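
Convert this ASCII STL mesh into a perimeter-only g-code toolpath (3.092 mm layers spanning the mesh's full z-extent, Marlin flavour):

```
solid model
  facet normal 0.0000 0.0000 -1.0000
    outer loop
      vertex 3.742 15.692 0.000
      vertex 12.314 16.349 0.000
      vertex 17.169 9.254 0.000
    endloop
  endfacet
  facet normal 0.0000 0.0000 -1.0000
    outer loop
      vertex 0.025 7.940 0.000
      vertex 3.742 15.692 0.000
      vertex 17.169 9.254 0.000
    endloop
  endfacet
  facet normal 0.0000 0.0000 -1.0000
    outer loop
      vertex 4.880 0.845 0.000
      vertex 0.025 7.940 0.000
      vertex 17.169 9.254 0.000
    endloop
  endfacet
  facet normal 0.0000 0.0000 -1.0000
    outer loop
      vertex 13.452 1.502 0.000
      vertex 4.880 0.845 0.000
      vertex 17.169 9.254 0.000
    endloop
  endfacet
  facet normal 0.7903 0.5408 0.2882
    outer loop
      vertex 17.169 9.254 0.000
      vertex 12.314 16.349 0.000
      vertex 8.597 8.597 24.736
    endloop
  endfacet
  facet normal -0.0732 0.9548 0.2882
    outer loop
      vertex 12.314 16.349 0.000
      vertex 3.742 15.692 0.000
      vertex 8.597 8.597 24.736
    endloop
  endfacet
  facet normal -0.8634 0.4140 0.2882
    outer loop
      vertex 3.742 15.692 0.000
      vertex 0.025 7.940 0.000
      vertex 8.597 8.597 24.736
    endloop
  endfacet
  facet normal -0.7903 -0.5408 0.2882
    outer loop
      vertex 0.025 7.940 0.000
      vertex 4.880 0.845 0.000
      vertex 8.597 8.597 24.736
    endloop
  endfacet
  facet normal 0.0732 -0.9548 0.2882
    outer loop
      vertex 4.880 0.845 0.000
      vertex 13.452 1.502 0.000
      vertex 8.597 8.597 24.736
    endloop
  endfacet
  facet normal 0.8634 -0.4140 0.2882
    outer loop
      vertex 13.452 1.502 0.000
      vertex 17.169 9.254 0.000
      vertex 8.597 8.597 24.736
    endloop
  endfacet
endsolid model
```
; perimeter-only toolpath
G21 ; units = mm
G90 ; absolute positioning
G28 ; home
; layer 1
G0 Z3.092
G0 X16.098 Y9.172
G1 X11.849 Y15.380
G1 X4.349 Y14.805
G1 X1.097 Y8.022
G1 X5.345 Y1.814
G1 X12.845 Y2.389
G1 X16.098 Y9.172
; layer 2
G0 Z6.184
G0 X15.026 Y9.090
G1 X11.385 Y14.411
G1 X4.956 Y13.918
G1 X2.168 Y8.104
G1 X5.809 Y2.783
G1 X12.238 Y3.276
G1 X15.026 Y9.090
; layer 3
G0 Z9.276
G0 X13.954 Y9.008
G1 X10.920 Y13.442
G1 X5.563 Y13.031
G1 X3.239 Y8.186
G1 X6.274 Y3.752
G1 X11.631 Y4.163
G1 X13.954 Y9.008
; layer 4
G0 Z12.368
G0 X12.883 Y8.925
G1 X10.456 Y12.473
G1 X6.169 Y12.145
G1 X4.311 Y8.268
G1 X6.739 Y4.721
G1 X11.024 Y5.050
G1 X12.883 Y8.925
; layer 5
G0 Z15.460
G0 X11.812 Y8.843
G1 X9.991 Y11.504
G1 X6.776 Y11.258
G1 X5.383 Y8.351
G1 X7.203 Y5.690
G1 X10.418 Y5.936
G1 X11.812 Y8.843
; layer 6
G0 Z18.552
G0 X10.740 Y8.761
G1 X9.526 Y10.535
G1 X7.383 Y10.371
G1 X6.454 Y8.433
G1 X7.668 Y6.659
G1 X9.811 Y6.823
G1 X10.740 Y8.761
; layer 7
G0 Z21.644
G0 X9.668 Y8.679
G1 X9.062 Y9.566
G1 X7.990 Y9.484
G1 X7.525 Y8.515
G1 X8.132 Y7.628
G1 X9.204 Y7.710
G1 X9.668 Y8.679
M2 ; end

The solid is a regular 6-sided pyramid, base circumscribed radius ≈ 8.6 mm, apex at z ≈ 24.7 mm. Slicing at Δz = 3.092 mm — 8 equal slices spanning the solid's height, so layer i sits at z = i·h/8 — gives 7 non-empty perimeters. Each is a 6-segment closed polygon; G0 lifts to the layer z and rapids to the start vertex, then G1 traces the edges. The cross-section shrinks linearly with z (the slice at the apex is degenerate and omitted).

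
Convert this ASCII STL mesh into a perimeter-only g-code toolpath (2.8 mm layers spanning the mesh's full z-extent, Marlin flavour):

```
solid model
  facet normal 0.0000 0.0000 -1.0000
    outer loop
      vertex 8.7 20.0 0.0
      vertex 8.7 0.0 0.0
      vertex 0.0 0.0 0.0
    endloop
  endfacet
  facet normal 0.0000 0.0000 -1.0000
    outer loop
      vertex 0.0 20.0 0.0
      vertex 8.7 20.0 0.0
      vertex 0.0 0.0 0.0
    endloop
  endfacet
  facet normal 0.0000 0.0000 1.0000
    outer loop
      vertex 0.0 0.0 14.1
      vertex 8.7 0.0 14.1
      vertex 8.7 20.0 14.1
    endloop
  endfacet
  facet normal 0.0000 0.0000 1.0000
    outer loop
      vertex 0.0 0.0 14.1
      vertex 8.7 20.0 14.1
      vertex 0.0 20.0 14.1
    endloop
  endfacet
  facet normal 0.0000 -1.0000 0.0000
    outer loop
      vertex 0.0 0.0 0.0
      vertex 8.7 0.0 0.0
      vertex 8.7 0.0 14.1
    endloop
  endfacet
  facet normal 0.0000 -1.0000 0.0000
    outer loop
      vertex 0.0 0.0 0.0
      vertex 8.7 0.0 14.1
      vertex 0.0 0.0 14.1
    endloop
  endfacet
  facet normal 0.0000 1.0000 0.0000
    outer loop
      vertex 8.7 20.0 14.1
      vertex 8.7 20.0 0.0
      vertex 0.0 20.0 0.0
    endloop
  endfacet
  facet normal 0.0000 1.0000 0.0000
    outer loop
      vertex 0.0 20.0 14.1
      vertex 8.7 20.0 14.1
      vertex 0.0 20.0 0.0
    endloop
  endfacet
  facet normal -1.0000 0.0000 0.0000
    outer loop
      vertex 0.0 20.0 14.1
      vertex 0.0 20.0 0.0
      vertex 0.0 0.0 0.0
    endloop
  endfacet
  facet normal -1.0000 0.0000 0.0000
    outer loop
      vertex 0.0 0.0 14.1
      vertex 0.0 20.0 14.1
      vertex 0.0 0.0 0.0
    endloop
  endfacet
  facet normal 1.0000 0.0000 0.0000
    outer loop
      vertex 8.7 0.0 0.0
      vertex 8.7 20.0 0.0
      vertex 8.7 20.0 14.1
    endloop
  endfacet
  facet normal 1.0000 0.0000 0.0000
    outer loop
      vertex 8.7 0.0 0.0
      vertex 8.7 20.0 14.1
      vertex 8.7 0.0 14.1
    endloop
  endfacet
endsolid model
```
; perimeter-only toolpath
G21 ; units = mm
G90 ; absolute positioning
G28 ; home
; layer 1
G0 Z2.8
G0 X0.0 Y0.0
G1 X8.7 Y0.0
G1 X8.7 Y20.0
G1 X0.0 Y20.0
G1 X0.0 Y0.0
; layer 2
G0 Z5.6
G0 X0.0 Y0.0
G1 X8.7 Y0.0
G1 X8.7 Y20.0
G1 X0.0 Y20.0
G1 X0.0 Y0.0
; layer 3
G0 Z8.5
G0 X0.0 Y0.0
G1 X8.7 Y0.0
G1 X8.7 Y20.0
G1 X0.0 Y20.0
G1 X0.0 Y0.0
; layer 4
G0 Z11.3
G0 X0.0 Y0.0
G1 X8.7 Y0.0
G1 X8.7 Y20.0
G1 X0.0 Y20.0
G1 X0.0 Y0.0
; layer 5
G0 Z14.1
G0 X0.0 Y0.0
G1 X8.7 Y0.0
G1 X8.7 Y20.0
G1 X0.0 Y20.0
G1 X0.0 Y0.0
M2 ; end

The solid is a rectangular box, roughly 8.7 × 20 mm footprint and 14.1 mm tall. Slicing at Δz = 2.8 mm — 5 equal slices spanning the solid's height, so layer i sits at z = i·h/5 — gives 5 non-empty perimeters. Each is a 4-segment closed polygon; G0 lifts to the layer z and rapids to the start vertex, then G1 traces the edges.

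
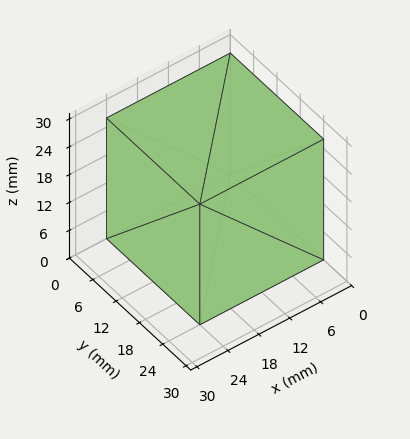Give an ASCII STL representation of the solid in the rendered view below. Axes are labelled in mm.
Reading the render: the shape is a rectangular box, roughly 24 × 24 mm footprint and 26 mm tall (dimensions read to the nearest mm from the axis ticks). For the STL, each face is triangulated and given an outward normal.

solid part
  facet normal 0.0000 0.0000 -1.0000
    outer loop
      vertex 24.0 24.0 0.0
      vertex 24.0 0.0 0.0
      vertex 0.0 0.0 0.0
    endloop
  endfacet
  facet normal 0.0000 0.0000 -1.0000
    outer loop
      vertex 0.0 24.0 0.0
      vertex 24.0 24.0 0.0
      vertex 0.0 0.0 0.0
    endloop
  endfacet
  facet normal 0.0000 0.0000 1.0000
    outer loop
      vertex 0.0 0.0 26.0
      vertex 24.0 0.0 26.0
      vertex 24.0 24.0 26.0
    endloop
  endfacet
  facet normal 0.0000 0.0000 1.0000
    outer loop
      vertex 0.0 0.0 26.0
      vertex 24.0 24.0 26.0
      vertex 0.0 24.0 26.0
    endloop
  endfacet
  facet normal 0.0000 -1.0000 0.0000
    outer loop
      vertex 0.0 0.0 0.0
      vertex 24.0 0.0 0.0
      vertex 24.0 0.0 26.0
    endloop
  endfacet
  facet normal 0.0000 -1.0000 0.0000
    outer loop
      vertex 0.0 0.0 0.0
      vertex 24.0 0.0 26.0
      vertex 0.0 0.0 26.0
    endloop
  endfacet
  facet normal 0.0000 1.0000 0.0000
    outer loop
      vertex 24.0 24.0 26.0
      vertex 24.0 24.0 0.0
      vertex 0.0 24.0 0.0
    endloop
  endfacet
  facet normal 0.0000 1.0000 0.0000
    outer loop
      vertex 0.0 24.0 26.0
      vertex 24.0 24.0 26.0
      vertex 0.0 24.0 0.0
    endloop
  endfacet
  facet normal -1.0000 0.0000 0.0000
    outer loop
      vertex 0.0 24.0 26.0
      vertex 0.0 24.0 0.0
      vertex 0.0 0.0 0.0
    endloop
  endfacet
  facet normal -1.0000 0.0000 0.0000
    outer loop
      vertex 0.0 0.0 26.0
      vertex 0.0 24.0 26.0
      vertex 0.0 0.0 0.0
    endloop
  endfacet
  facet normal 1.0000 0.0000 0.0000
    outer loop
      vertex 24.0 0.0 0.0
      vertex 24.0 24.0 0.0
      vertex 24.0 24.0 26.0
    endloop
  endfacet
  facet normal 1.0000 0.0000 0.0000
    outer loop
      vertex 24.0 0.0 0.0
      vertex 24.0 24.0 26.0
      vertex 24.0 0.0 26.0
    endloop
  endfacet
endsolid part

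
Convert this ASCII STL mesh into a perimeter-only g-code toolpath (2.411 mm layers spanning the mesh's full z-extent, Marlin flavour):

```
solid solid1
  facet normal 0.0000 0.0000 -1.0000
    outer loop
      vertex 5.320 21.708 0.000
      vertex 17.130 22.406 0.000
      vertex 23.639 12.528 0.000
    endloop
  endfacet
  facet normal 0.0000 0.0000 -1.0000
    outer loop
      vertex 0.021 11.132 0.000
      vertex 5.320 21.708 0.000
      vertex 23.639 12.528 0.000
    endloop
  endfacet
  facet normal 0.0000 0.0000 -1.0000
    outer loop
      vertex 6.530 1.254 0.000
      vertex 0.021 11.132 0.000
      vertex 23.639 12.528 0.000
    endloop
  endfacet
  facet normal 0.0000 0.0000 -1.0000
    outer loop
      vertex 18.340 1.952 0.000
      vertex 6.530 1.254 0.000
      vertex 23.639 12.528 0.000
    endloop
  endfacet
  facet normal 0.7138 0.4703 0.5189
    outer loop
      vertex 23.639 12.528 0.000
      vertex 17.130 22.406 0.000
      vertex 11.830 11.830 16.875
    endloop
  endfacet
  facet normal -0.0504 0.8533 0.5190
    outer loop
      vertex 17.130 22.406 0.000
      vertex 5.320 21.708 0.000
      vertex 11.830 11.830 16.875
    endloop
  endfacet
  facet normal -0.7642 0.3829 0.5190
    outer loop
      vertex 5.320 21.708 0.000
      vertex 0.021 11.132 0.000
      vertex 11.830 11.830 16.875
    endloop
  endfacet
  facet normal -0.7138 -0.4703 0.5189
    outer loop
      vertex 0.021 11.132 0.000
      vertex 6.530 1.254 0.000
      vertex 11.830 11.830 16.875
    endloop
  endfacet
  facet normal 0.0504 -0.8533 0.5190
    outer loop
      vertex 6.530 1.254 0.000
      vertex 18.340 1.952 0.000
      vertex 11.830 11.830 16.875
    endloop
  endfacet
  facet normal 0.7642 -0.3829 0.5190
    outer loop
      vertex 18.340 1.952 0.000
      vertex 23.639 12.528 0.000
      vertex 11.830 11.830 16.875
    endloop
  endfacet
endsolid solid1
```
; perimeter-only toolpath
G21 ; units = mm
G90 ; absolute positioning
G28 ; home
; layer 1
G0 Z2.411
G0 X21.952 Y12.428
G1 X16.373 Y20.895
G1 X6.250 Y20.297
G1 X1.708 Y11.232
G1 X7.287 Y2.765
G1 X17.410 Y3.363
G1 X21.952 Y12.428
; layer 2
G0 Z4.821
G0 X20.265 Y12.329
G1 X15.616 Y19.384
G1 X7.180 Y18.886
G1 X3.395 Y11.331
G1 X8.044 Y4.276
G1 X16.480 Y4.774
G1 X20.265 Y12.329
; layer 3
G0 Z7.232
G0 X18.578 Y12.229
G1 X14.859 Y17.873
G1 X8.110 Y17.475
G1 X5.082 Y11.431
G1 X8.801 Y5.787
G1 X15.550 Y6.185
G1 X18.578 Y12.229
; layer 4
G0 Z9.643
G0 X16.891 Y12.129
G1 X14.101 Y16.363
G1 X9.040 Y16.063
G1 X6.769 Y11.531
G1 X9.559 Y7.297
G1 X14.620 Y7.597
G1 X16.891 Y12.129
; layer 5
G0 Z12.054
G0 X15.204 Y12.029
G1 X13.344 Y14.852
G1 X9.970 Y14.652
G1 X8.456 Y11.631
G1 X10.316 Y8.808
G1 X13.690 Y9.008
G1 X15.204 Y12.029
; layer 6
G0 Z14.464
G0 X13.517 Y11.930
G1 X12.587 Y13.341
G1 X10.900 Y13.241
G1 X10.143 Y11.730
G1 X11.073 Y10.319
G1 X12.760 Y10.419
G1 X13.517 Y11.930
M2 ; end

The solid is a regular 6-sided pyramid, base circumscribed radius ≈ 11.8 mm, apex at z ≈ 16.9 mm. Slicing at Δz = 2.411 mm — 7 equal slices spanning the solid's height, so layer i sits at z = i·h/7 — gives 6 non-empty perimeters. Each is a 6-segment closed polygon; G0 lifts to the layer z and rapids to the start vertex, then G1 traces the edges. The cross-section shrinks linearly with z (the slice at the apex is degenerate and omitted).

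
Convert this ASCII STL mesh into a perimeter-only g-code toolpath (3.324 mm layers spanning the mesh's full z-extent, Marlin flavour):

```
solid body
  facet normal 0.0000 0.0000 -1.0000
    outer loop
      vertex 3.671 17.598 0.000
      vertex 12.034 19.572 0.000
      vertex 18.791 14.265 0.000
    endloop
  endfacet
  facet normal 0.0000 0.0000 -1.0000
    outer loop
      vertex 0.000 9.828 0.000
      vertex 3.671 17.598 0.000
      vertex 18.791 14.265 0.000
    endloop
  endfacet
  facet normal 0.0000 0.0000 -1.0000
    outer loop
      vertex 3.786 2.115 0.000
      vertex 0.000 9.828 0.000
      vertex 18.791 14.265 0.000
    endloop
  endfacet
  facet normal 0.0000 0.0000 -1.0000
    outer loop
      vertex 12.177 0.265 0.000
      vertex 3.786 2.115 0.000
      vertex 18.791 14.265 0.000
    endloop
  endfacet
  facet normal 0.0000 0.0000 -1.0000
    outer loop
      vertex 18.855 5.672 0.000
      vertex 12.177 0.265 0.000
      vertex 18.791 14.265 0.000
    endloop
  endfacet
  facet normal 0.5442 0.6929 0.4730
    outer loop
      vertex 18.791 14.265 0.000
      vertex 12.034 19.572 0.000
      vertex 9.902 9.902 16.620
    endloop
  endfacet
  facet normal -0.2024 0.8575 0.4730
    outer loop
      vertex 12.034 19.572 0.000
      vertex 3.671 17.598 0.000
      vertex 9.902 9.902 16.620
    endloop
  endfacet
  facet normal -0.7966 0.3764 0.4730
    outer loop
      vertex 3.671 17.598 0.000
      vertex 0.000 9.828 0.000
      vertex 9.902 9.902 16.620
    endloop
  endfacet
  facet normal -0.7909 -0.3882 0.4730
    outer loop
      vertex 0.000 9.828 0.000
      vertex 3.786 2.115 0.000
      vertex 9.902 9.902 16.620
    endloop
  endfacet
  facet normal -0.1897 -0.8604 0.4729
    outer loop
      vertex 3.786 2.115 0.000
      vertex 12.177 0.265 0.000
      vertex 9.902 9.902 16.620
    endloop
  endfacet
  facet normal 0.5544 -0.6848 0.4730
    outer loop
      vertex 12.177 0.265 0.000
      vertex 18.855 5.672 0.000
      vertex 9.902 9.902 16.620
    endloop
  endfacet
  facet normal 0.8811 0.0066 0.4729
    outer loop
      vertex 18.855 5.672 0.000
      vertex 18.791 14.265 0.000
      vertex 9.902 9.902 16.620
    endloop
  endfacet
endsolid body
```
; perimeter-only toolpath
G21 ; units = mm
G90 ; absolute positioning
G28 ; home
; layer 1
G0 Z3.324
G0 X17.013 Y13.392
G1 X11.608 Y17.638
G1 X4.917 Y16.059
G1 X1.980 Y9.843
G1 X5.009 Y3.672
G1 X11.722 Y2.192
G1 X17.064 Y6.518
G1 X17.013 Y13.392
; layer 2
G0 Z6.648
G0 X15.235 Y12.520
G1 X11.181 Y15.704
G1 X6.163 Y14.520
G1 X3.961 Y9.858
G1 X6.232 Y5.230
G1 X11.267 Y4.120
G1 X15.274 Y7.364
G1 X15.235 Y12.520
; layer 3
G0 Z9.972
G0 X13.458 Y11.647
G1 X10.755 Y13.770
G1 X7.410 Y12.980
G1 X5.941 Y9.872
G1 X7.456 Y6.787
G1 X10.812 Y6.047
G1 X13.483 Y8.210
G1 X13.458 Y11.647
; layer 4
G0 Z13.296
G0 X11.680 Y10.775
G1 X10.328 Y11.836
G1 X8.656 Y11.441
G1 X7.922 Y9.887
G1 X8.679 Y8.345
G1 X10.357 Y7.975
G1 X11.693 Y9.056
G1 X11.680 Y10.775
M2 ; end

The solid is a regular 7-sided pyramid, base circumscribed radius ≈ 9.9 mm, apex at z ≈ 16.6 mm. Slicing at Δz = 3.324 mm — 5 equal slices spanning the solid's height, so layer i sits at z = i·h/5 — gives 4 non-empty perimeters. Each is a 7-segment closed polygon; G0 lifts to the layer z and rapids to the start vertex, then G1 traces the edges. The cross-section shrinks linearly with z (the slice at the apex is degenerate and omitted).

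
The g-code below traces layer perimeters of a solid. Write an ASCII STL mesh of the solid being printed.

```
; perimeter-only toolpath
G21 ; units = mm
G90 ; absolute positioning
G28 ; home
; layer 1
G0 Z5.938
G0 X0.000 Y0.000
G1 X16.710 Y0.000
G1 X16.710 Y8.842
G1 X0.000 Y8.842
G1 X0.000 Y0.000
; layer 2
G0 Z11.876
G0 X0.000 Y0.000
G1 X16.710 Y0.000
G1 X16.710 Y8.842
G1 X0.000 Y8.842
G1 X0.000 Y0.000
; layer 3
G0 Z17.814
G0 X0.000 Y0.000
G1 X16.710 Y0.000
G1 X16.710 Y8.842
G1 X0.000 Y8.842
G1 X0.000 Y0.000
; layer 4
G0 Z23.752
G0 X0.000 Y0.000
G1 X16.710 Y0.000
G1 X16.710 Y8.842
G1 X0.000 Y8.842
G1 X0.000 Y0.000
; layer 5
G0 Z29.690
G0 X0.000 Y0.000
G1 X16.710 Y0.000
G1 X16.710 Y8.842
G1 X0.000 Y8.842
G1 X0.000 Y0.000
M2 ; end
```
solid part
  facet normal 0.0000 0.0000 -1.0000
    outer loop
      vertex 16.710 8.842 0.000
      vertex 16.710 0.000 0.000
      vertex 0.000 0.000 0.000
    endloop
  endfacet
  facet normal 0.0000 0.0000 -1.0000
    outer loop
      vertex 0.000 8.842 0.000
      vertex 16.710 8.842 0.000
      vertex 0.000 0.000 0.000
    endloop
  endfacet
  facet normal 0.0000 0.0000 1.0000
    outer loop
      vertex 0.000 0.000 29.690
      vertex 16.710 0.000 29.690
      vertex 16.710 8.842 29.690
    endloop
  endfacet
  facet normal 0.0000 0.0000 1.0000
    outer loop
      vertex 0.000 0.000 29.690
      vertex 16.710 8.842 29.690
      vertex 0.000 8.842 29.690
    endloop
  endfacet
  facet normal 0.0000 -1.0000 0.0000
    outer loop
      vertex 0.000 0.000 0.000
      vertex 16.710 0.000 0.000
      vertex 16.710 0.000 29.690
    endloop
  endfacet
  facet normal 0.0000 -1.0000 0.0000
    outer loop
      vertex 0.000 0.000 0.000
      vertex 16.710 0.000 29.690
      vertex 0.000 0.000 29.690
    endloop
  endfacet
  facet normal 0.0000 1.0000 0.0000
    outer loop
      vertex 16.710 8.842 29.690
      vertex 16.710 8.842 0.000
      vertex 0.000 8.842 0.000
    endloop
  endfacet
  facet normal 0.0000 1.0000 0.0000
    outer loop
      vertex 0.000 8.842 29.690
      vertex 16.710 8.842 29.690
      vertex 0.000 8.842 0.000
    endloop
  endfacet
  facet normal -1.0000 0.0000 0.0000
    outer loop
      vertex 0.000 8.842 29.690
      vertex 0.000 8.842 0.000
      vertex 0.000 0.000 0.000
    endloop
  endfacet
  facet normal -1.0000 0.0000 0.0000
    outer loop
      vertex 0.000 0.000 29.690
      vertex 0.000 8.842 29.690
      vertex 0.000 0.000 0.000
    endloop
  endfacet
  facet normal 1.0000 0.0000 0.0000
    outer loop
      vertex 16.710 0.000 0.000
      vertex 16.710 8.842 0.000
      vertex 16.710 8.842 29.690
    endloop
  endfacet
  facet normal 1.0000 0.0000 0.0000
    outer loop
      vertex 16.710 0.000 0.000
      vertex 16.710 8.842 29.690
      vertex 16.710 0.000 29.690
    endloop
  endfacet
endsolid part

The G0 Z moves step by Δz≈5.938 mm. Every layer's G1 loop is the same polygon, so the solid is a straight extrusion of it from z=0 to z≈29.7. Closing with flat bottom and top caps and triangulating gives 12 facets — a rectangular box, roughly 16.7 × 8.84 mm footprint and 29.7 mm tall.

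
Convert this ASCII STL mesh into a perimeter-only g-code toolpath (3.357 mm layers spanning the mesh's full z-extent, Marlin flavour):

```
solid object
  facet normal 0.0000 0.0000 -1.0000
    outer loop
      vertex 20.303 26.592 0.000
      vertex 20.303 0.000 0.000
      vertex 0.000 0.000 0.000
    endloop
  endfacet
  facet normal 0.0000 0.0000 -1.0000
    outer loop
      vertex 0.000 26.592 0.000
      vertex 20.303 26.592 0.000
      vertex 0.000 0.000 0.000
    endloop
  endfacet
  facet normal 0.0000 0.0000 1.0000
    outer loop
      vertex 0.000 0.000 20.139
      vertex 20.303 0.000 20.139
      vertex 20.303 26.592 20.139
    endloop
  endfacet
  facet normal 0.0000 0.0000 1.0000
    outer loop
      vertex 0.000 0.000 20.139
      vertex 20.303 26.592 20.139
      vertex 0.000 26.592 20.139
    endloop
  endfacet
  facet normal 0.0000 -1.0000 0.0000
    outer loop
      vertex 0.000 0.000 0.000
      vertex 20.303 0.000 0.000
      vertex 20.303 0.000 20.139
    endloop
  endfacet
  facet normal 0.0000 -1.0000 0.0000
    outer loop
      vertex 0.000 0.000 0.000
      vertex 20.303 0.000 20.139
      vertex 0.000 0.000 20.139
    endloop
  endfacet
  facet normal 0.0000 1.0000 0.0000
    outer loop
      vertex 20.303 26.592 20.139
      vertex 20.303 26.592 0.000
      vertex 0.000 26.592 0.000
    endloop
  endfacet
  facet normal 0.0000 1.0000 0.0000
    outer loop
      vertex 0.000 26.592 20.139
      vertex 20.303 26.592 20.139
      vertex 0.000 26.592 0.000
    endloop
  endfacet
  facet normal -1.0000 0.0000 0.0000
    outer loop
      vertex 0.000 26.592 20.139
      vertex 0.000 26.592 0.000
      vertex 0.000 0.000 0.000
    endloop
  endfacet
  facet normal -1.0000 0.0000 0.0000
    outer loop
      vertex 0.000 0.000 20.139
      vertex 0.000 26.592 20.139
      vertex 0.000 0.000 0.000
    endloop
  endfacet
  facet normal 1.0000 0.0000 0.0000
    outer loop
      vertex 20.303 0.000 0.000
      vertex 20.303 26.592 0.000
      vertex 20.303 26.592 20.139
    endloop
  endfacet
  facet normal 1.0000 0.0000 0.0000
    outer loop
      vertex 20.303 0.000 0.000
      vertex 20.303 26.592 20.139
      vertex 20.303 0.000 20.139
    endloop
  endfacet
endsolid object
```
; perimeter-only toolpath
G21 ; units = mm
G90 ; absolute positioning
G28 ; home
; layer 1
G0 Z3.357
G0 X0.000 Y0.000
G1 X20.303 Y0.000
G1 X20.303 Y26.592
G1 X0.000 Y26.592
G1 X0.000 Y0.000
; layer 2
G0 Z6.713
G0 X0.000 Y0.000
G1 X20.303 Y0.000
G1 X20.303 Y26.592
G1 X0.000 Y26.592
G1 X0.000 Y0.000
; layer 3
G0 Z10.069
G0 X0.000 Y0.000
G1 X20.303 Y0.000
G1 X20.303 Y26.592
G1 X0.000 Y26.592
G1 X0.000 Y0.000
; layer 4
G0 Z13.426
G0 X0.000 Y0.000
G1 X20.303 Y0.000
G1 X20.303 Y26.592
G1 X0.000 Y26.592
G1 X0.000 Y0.000
; layer 5
G0 Z16.782
G0 X0.000 Y0.000
G1 X20.303 Y0.000
G1 X20.303 Y26.592
G1 X0.000 Y26.592
G1 X0.000 Y0.000
; layer 6
G0 Z20.139
G0 X0.000 Y0.000
G1 X20.303 Y0.000
G1 X20.303 Y26.592
G1 X0.000 Y26.592
G1 X0.000 Y0.000
M2 ; end

The solid is a rectangular box, roughly 20.3 × 26.6 mm footprint and 20.1 mm tall. Slicing at Δz = 3.357 mm — 6 equal slices spanning the solid's height, so layer i sits at z = i·h/6 — gives 6 non-empty perimeters. Each is a 4-segment closed polygon; G0 lifts to the layer z and rapids to the start vertex, then G1 traces the edges.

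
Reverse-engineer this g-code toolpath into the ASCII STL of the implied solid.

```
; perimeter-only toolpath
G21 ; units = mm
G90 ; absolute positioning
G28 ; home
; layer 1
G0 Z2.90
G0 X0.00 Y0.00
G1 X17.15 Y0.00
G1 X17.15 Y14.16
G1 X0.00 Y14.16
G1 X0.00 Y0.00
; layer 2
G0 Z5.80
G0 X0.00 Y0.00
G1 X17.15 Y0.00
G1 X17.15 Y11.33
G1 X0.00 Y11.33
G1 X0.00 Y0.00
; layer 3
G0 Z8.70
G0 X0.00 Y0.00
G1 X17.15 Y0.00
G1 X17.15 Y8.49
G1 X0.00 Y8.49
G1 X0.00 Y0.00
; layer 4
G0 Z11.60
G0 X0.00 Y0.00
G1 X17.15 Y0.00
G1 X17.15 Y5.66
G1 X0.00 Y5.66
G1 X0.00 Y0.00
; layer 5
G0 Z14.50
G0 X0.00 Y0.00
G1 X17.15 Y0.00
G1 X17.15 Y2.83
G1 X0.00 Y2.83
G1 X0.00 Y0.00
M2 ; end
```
solid part
  facet normal 0.0000 0.0000 -1.0000
    outer loop
      vertex 17.15 16.99 0.00
      vertex 17.15 0.00 0.00
      vertex 0.00 0.00 0.00
    endloop
  endfacet
  facet normal 0.0000 0.0000 -1.0000
    outer loop
      vertex 0.00 16.99 0.00
      vertex 17.15 16.99 0.00
      vertex 0.00 0.00 0.00
    endloop
  endfacet
  facet normal 0.0000 -1.0000 0.0000
    outer loop
      vertex 0.00 0.00 0.00
      vertex 17.15 0.00 0.00
      vertex 17.15 0.00 17.40
    endloop
  endfacet
  facet normal 0.0000 -1.0000 0.0000
    outer loop
      vertex 0.00 0.00 0.00
      vertex 17.15 0.00 17.40
      vertex 0.00 0.00 17.40
    endloop
  endfacet
  facet normal 0.0000 0.7155 0.6986
    outer loop
      vertex 0.00 0.00 17.40
      vertex 17.15 0.00 17.40
      vertex 17.15 16.99 0.00
    endloop
  endfacet
  facet normal 0.0000 0.7155 0.6986
    outer loop
      vertex 0.00 0.00 17.40
      vertex 17.15 16.99 0.00
      vertex 0.00 16.99 0.00
    endloop
  endfacet
  facet normal -1.0000 0.0000 0.0000
    outer loop
      vertex 0.00 0.00 17.40
      vertex 0.00 16.99 0.00
      vertex 0.00 0.00 0.00
    endloop
  endfacet
  facet normal 1.0000 0.0000 0.0000
    outer loop
      vertex 17.15 0.00 0.00
      vertex 17.15 16.99 0.00
      vertex 17.15 0.00 17.40
    endloop
  endfacet
endsolid part

The G0 Z moves step by Δz≈2.90 mm. The G1 loops shrink linearly with z, so the solid tapers from its base footprint up to z≈17.4. Closing with a flat bottom cap and the tapered top and triangulating gives 8 facets — a wedge (ramp): 17.1 × 17 mm base, rising to 17.4 mm along the y=0 edge and sloping linearly to z=0 at y=17.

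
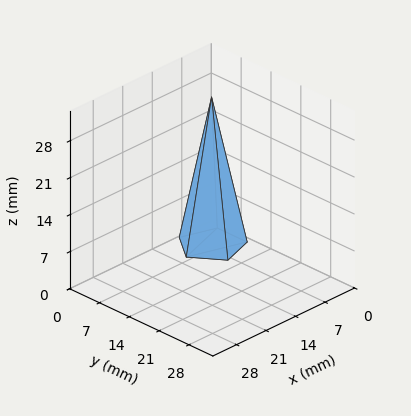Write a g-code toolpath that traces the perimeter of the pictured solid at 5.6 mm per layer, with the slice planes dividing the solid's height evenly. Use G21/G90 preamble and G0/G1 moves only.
Reading the render: the shape is a regular 5-sided pyramid, base circumscribed radius ≈ 6 mm, apex at z ≈ 28 mm (dimensions read to the nearest mm from the axis ticks). For the g-code, the solid's height is divided into equal slices at the stated Δz and each level perimeter traced with G1 moves after a G0 lift.

; perimeter-only toolpath
G21 ; units = mm
G90 ; absolute positioning
G28 ; home
; layer 1
G0 Z5.6
G0 X10.8 Y6.0
G1 X7.5 Y10.6
G1 X2.1 Y8.8
G1 X2.1 Y3.2
G1 X7.5 Y1.4
G1 X10.8 Y6.0
; layer 2
G0 Z11.2
G0 X9.6 Y6.0
G1 X7.1 Y9.4
G1 X3.1 Y8.1
G1 X3.1 Y3.9
G1 X7.1 Y2.6
G1 X9.6 Y6.0
; layer 3
G0 Z16.8
G0 X8.4 Y6.0
G1 X6.8 Y8.3
G1 X4.0 Y7.4
G1 X4.0 Y4.6
G1 X6.8 Y3.7
G1 X8.4 Y6.0
; layer 4
G0 Z22.4
G0 X7.2 Y6.0
G1 X6.4 Y7.1
G1 X5.0 Y6.7
G1 X5.0 Y5.3
G1 X6.4 Y4.9
G1 X7.2 Y6.0
M2 ; end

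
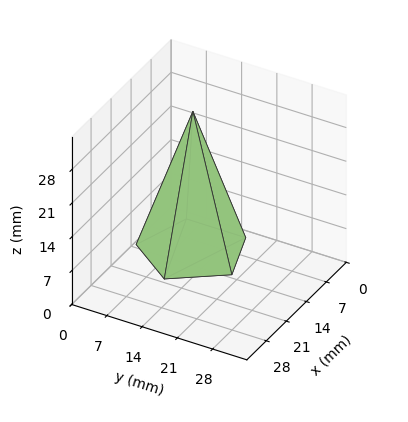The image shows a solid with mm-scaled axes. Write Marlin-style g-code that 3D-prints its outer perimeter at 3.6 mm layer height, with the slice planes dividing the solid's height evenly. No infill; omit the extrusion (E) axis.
Reading the render: the shape is a regular 5-sided pyramid, base circumscribed radius ≈ 10 mm, apex at z ≈ 29 mm (dimensions read to the nearest mm from the axis ticks). For the g-code, the solid's height is divided into equal slices at the stated Δz and each level perimeter traced with G1 moves after a G0 lift.

; perimeter-only toolpath
G21 ; units = mm
G90 ; absolute positioning
G28 ; home
; layer 1
G0 Z3.6
G0 X18.8 Y10.0
G1 X12.7 Y18.3
G1 X2.9 Y15.2
G1 X2.9 Y4.8
G1 X12.7 Y1.7
G1 X18.8 Y10.0
; layer 2
G0 Z7.2
G0 X17.5 Y10.0
G1 X12.3 Y17.1
G1 X3.9 Y14.4
G1 X3.9 Y5.6
G1 X12.3 Y2.9
G1 X17.5 Y10.0
; layer 3
G0 Z10.9
G0 X16.2 Y10.0
G1 X11.9 Y15.9
G1 X4.9 Y13.7
G1 X4.9 Y6.3
G1 X11.9 Y4.1
G1 X16.2 Y10.0
; layer 4
G0 Z14.5
G0 X15.0 Y10.0
G1 X11.6 Y14.8
G1 X6.0 Y12.9
G1 X6.0 Y7.0
G1 X11.6 Y5.2
G1 X15.0 Y10.0
; layer 5
G0 Z18.1
G0 X13.8 Y10.0
G1 X11.2 Y13.6
G1 X7.0 Y12.2
G1 X7.0 Y7.8
G1 X11.2 Y6.4
G1 X13.8 Y10.0
; layer 6
G0 Z21.8
G0 X12.5 Y10.0
G1 X10.8 Y12.4
G1 X8.0 Y11.5
G1 X8.0 Y8.5
G1 X10.8 Y7.6
G1 X12.5 Y10.0
; layer 7
G0 Z25.4
G0 X11.2 Y10.0
G1 X10.4 Y11.2
G1 X9.0 Y10.7
G1 X9.0 Y9.3
G1 X10.4 Y8.8
G1 X11.2 Y10.0
M2 ; end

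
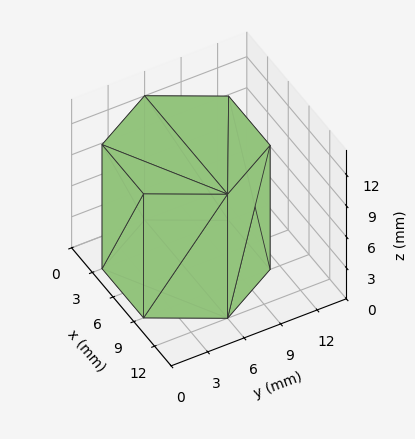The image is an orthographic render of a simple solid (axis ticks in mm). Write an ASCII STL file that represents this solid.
Reading the render: the shape is a regular 6-sided prism (a cylinder approximated with 6 flat sides), circumscribed radius ≈ 6 mm, height ≈ 12 mm (dimensions read to the nearest mm from the axis ticks). For the STL, each face is triangulated and given an outward normal.

solid part
  facet normal 0.0000 0.0000 -1.0000
    outer loop
      vertex 3.0 11.2 0.0
      vertex 9.0 11.2 0.0
      vertex 12.0 6.0 0.0
    endloop
  endfacet
  facet normal 0.0000 0.0000 -1.0000
    outer loop
      vertex 0.0 6.0 0.0
      vertex 3.0 11.2 0.0
      vertex 12.0 6.0 0.0
    endloop
  endfacet
  facet normal 0.0000 0.0000 -1.0000
    outer loop
      vertex 3.0 0.8 0.0
      vertex 0.0 6.0 0.0
      vertex 12.0 6.0 0.0
    endloop
  endfacet
  facet normal 0.0000 0.0000 -1.0000
    outer loop
      vertex 9.0 0.8 0.0
      vertex 3.0 0.8 0.0
      vertex 12.0 6.0 0.0
    endloop
  endfacet
  facet normal 0.0000 0.0000 1.0000
    outer loop
      vertex 12.0 6.0 12.0
      vertex 9.0 11.2 12.0
      vertex 3.0 11.2 12.0
    endloop
  endfacet
  facet normal 0.0000 0.0000 1.0000
    outer loop
      vertex 12.0 6.0 12.0
      vertex 3.0 11.2 12.0
      vertex 0.0 6.0 12.0
    endloop
  endfacet
  facet normal 0.0000 0.0000 1.0000
    outer loop
      vertex 12.0 6.0 12.0
      vertex 0.0 6.0 12.0
      vertex 3.0 0.8 12.0
    endloop
  endfacet
  facet normal 0.0000 0.0000 1.0000
    outer loop
      vertex 12.0 6.0 12.0
      vertex 3.0 0.8 12.0
      vertex 9.0 0.8 12.0
    endloop
  endfacet
  facet normal 0.8662 0.4997 0.0000
    outer loop
      vertex 12.0 6.0 0.0
      vertex 9.0 11.2 0.0
      vertex 9.0 11.2 12.0
    endloop
  endfacet
  facet normal 0.8662 0.4997 0.0000
    outer loop
      vertex 12.0 6.0 0.0
      vertex 9.0 11.2 12.0
      vertex 12.0 6.0 12.0
    endloop
  endfacet
  facet normal 0.0000 1.0000 0.0000
    outer loop
      vertex 9.0 11.2 0.0
      vertex 3.0 11.2 0.0
      vertex 3.0 11.2 12.0
    endloop
  endfacet
  facet normal 0.0000 1.0000 0.0000
    outer loop
      vertex 9.0 11.2 0.0
      vertex 3.0 11.2 12.0
      vertex 9.0 11.2 12.0
    endloop
  endfacet
  facet normal -0.8662 0.4997 0.0000
    outer loop
      vertex 3.0 11.2 0.0
      vertex 0.0 6.0 0.0
      vertex 0.0 6.0 12.0
    endloop
  endfacet
  facet normal -0.8662 0.4997 0.0000
    outer loop
      vertex 3.0 11.2 0.0
      vertex 0.0 6.0 12.0
      vertex 3.0 11.2 12.0
    endloop
  endfacet
  facet normal -0.8662 -0.4997 0.0000
    outer loop
      vertex 0.0 6.0 0.0
      vertex 3.0 0.8 0.0
      vertex 3.0 0.8 12.0
    endloop
  endfacet
  facet normal -0.8662 -0.4997 0.0000
    outer loop
      vertex 0.0 6.0 0.0
      vertex 3.0 0.8 12.0
      vertex 0.0 6.0 12.0
    endloop
  endfacet
  facet normal 0.0000 -1.0000 0.0000
    outer loop
      vertex 3.0 0.8 0.0
      vertex 9.0 0.8 0.0
      vertex 9.0 0.8 12.0
    endloop
  endfacet
  facet normal 0.0000 -1.0000 0.0000
    outer loop
      vertex 3.0 0.8 0.0
      vertex 9.0 0.8 12.0
      vertex 3.0 0.8 12.0
    endloop
  endfacet
  facet normal 0.8662 -0.4997 0.0000
    outer loop
      vertex 9.0 0.8 0.0
      vertex 12.0 6.0 0.0
      vertex 12.0 6.0 12.0
    endloop
  endfacet
  facet normal 0.8662 -0.4997 0.0000
    outer loop
      vertex 9.0 0.8 0.0
      vertex 12.0 6.0 12.0
      vertex 9.0 0.8 12.0
    endloop
  endfacet
endsolid part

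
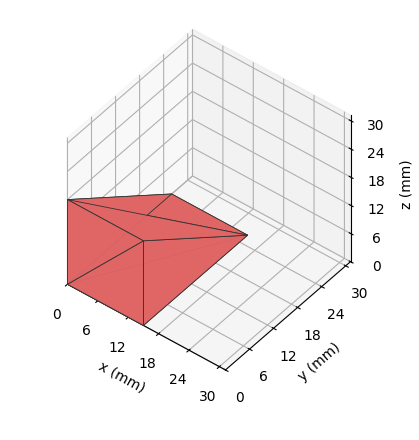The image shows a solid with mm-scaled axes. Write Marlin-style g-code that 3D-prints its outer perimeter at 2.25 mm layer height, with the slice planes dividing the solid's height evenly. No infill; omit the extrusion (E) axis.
Reading the render: the shape is a wedge (ramp): 15 × 26 mm base, rising to 18 mm along the y=0 edge and sloping linearly to z=0 at y=26 (dimensions read to the nearest mm from the axis ticks). For the g-code, the solid's height is divided into equal slices at the stated Δz and each level perimeter traced with G1 moves after a G0 lift.

; perimeter-only toolpath
G21 ; units = mm
G90 ; absolute positioning
G28 ; home
; layer 1
G0 Z2.25
G0 X0.00 Y0.00
G1 X15.00 Y0.00
G1 X15.00 Y22.75
G1 X0.00 Y22.75
G1 X0.00 Y0.00
; layer 2
G0 Z4.50
G0 X0.00 Y0.00
G1 X15.00 Y0.00
G1 X15.00 Y19.50
G1 X0.00 Y19.50
G1 X0.00 Y0.00
; layer 3
G0 Z6.75
G0 X0.00 Y0.00
G1 X15.00 Y0.00
G1 X15.00 Y16.25
G1 X0.00 Y16.25
G1 X0.00 Y0.00
; layer 4
G0 Z9.00
G0 X0.00 Y0.00
G1 X15.00 Y0.00
G1 X15.00 Y13.00
G1 X0.00 Y13.00
G1 X0.00 Y0.00
; layer 5
G0 Z11.25
G0 X0.00 Y0.00
G1 X15.00 Y0.00
G1 X15.00 Y9.75
G1 X0.00 Y9.75
G1 X0.00 Y0.00
; layer 6
G0 Z13.50
G0 X0.00 Y0.00
G1 X15.00 Y0.00
G1 X15.00 Y6.50
G1 X0.00 Y6.50
G1 X0.00 Y0.00
; layer 7
G0 Z15.75
G0 X0.00 Y0.00
G1 X15.00 Y0.00
G1 X15.00 Y3.25
G1 X0.00 Y3.25
G1 X0.00 Y0.00
M2 ; end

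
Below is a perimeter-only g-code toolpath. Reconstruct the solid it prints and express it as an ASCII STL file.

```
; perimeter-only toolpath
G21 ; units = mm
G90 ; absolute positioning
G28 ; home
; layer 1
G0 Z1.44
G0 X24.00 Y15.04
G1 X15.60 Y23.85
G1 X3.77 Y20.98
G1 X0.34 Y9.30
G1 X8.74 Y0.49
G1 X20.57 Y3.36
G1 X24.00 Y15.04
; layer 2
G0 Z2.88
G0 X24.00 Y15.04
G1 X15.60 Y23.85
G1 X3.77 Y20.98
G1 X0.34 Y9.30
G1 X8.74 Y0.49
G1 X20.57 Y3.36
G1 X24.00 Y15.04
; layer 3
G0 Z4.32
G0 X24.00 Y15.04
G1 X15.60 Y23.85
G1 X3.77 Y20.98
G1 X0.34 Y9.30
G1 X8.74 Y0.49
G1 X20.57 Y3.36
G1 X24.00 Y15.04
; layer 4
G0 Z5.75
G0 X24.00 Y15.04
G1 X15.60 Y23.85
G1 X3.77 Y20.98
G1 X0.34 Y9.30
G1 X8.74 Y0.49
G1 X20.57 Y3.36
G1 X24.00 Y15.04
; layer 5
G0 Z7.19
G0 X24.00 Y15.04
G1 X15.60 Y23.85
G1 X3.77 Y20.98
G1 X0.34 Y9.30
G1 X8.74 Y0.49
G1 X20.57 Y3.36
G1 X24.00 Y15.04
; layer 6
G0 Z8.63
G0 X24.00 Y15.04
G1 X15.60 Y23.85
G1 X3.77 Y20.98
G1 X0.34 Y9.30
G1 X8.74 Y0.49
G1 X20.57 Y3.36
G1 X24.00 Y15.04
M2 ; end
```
solid part
  facet normal 0.0000 0.0000 -1.0000
    outer loop
      vertex 3.77 20.98 0.00
      vertex 15.60 23.85 0.00
      vertex 24.00 15.04 0.00
    endloop
  endfacet
  facet normal 0.0000 0.0000 -1.0000
    outer loop
      vertex 0.34 9.30 0.00
      vertex 3.77 20.98 0.00
      vertex 24.00 15.04 0.00
    endloop
  endfacet
  facet normal 0.0000 0.0000 -1.0000
    outer loop
      vertex 8.74 0.49 0.00
      vertex 0.34 9.30 0.00
      vertex 24.00 15.04 0.00
    endloop
  endfacet
  facet normal 0.0000 0.0000 -1.0000
    outer loop
      vertex 20.57 3.36 0.00
      vertex 8.74 0.49 0.00
      vertex 24.00 15.04 0.00
    endloop
  endfacet
  facet normal 0.0000 0.0000 1.0000
    outer loop
      vertex 24.00 15.04 8.63
      vertex 15.60 23.85 8.63
      vertex 3.77 20.98 8.63
    endloop
  endfacet
  facet normal 0.0000 0.0000 1.0000
    outer loop
      vertex 24.00 15.04 8.63
      vertex 3.77 20.98 8.63
      vertex 0.34 9.30 8.63
    endloop
  endfacet
  facet normal 0.0000 0.0000 1.0000
    outer loop
      vertex 24.00 15.04 8.63
      vertex 0.34 9.30 8.63
      vertex 8.74 0.49 8.63
    endloop
  endfacet
  facet normal 0.0000 0.0000 1.0000
    outer loop
      vertex 24.00 15.04 8.63
      vertex 8.74 0.49 8.63
      vertex 20.57 3.36 8.63
    endloop
  endfacet
  facet normal 0.7237 0.6901 0.0000
    outer loop
      vertex 24.00 15.04 0.00
      vertex 15.60 23.85 0.00
      vertex 15.60 23.85 8.63
    endloop
  endfacet
  facet normal 0.7237 0.6901 0.0000
    outer loop
      vertex 24.00 15.04 0.00
      vertex 15.60 23.85 8.63
      vertex 24.00 15.04 8.63
    endloop
  endfacet
  facet normal -0.2358 0.9718 0.0000
    outer loop
      vertex 15.60 23.85 0.00
      vertex 3.77 20.98 0.00
      vertex 3.77 20.98 8.63
    endloop
  endfacet
  facet normal -0.2358 0.9718 0.0000
    outer loop
      vertex 15.60 23.85 0.00
      vertex 3.77 20.98 8.63
      vertex 15.60 23.85 8.63
    endloop
  endfacet
  facet normal -0.9595 0.2818 0.0000
    outer loop
      vertex 3.77 20.98 0.00
      vertex 0.34 9.30 0.00
      vertex 0.34 9.30 8.63
    endloop
  endfacet
  facet normal -0.9595 0.2818 0.0000
    outer loop
      vertex 3.77 20.98 0.00
      vertex 0.34 9.30 8.63
      vertex 3.77 20.98 8.63
    endloop
  endfacet
  facet normal -0.7237 -0.6901 0.0000
    outer loop
      vertex 0.34 9.30 0.00
      vertex 8.74 0.49 0.00
      vertex 8.74 0.49 8.63
    endloop
  endfacet
  facet normal -0.7237 -0.6901 0.0000
    outer loop
      vertex 0.34 9.30 0.00
      vertex 8.74 0.49 8.63
      vertex 0.34 9.30 8.63
    endloop
  endfacet
  facet normal 0.2358 -0.9718 0.0000
    outer loop
      vertex 8.74 0.49 0.00
      vertex 20.57 3.36 0.00
      vertex 20.57 3.36 8.63
    endloop
  endfacet
  facet normal 0.2358 -0.9718 0.0000
    outer loop
      vertex 8.74 0.49 0.00
      vertex 20.57 3.36 8.63
      vertex 8.74 0.49 8.63
    endloop
  endfacet
  facet normal 0.9595 -0.2818 0.0000
    outer loop
      vertex 20.57 3.36 0.00
      vertex 24.00 15.04 0.00
      vertex 24.00 15.04 8.63
    endloop
  endfacet
  facet normal 0.9595 -0.2818 0.0000
    outer loop
      vertex 20.57 3.36 0.00
      vertex 24.00 15.04 8.63
      vertex 20.57 3.36 8.63
    endloop
  endfacet
endsolid part

The G0 Z moves step by Δz≈1.44 mm. Every layer's G1 loop is the same polygon, so the solid is a straight extrusion of it from z=0 to z≈8.63. Closing with flat bottom and top caps and triangulating gives 20 facets — a regular 6-sided prism (a cylinder approximated with 6 flat sides), circumscribed radius ≈ 12.2 mm, height ≈ 8.63 mm.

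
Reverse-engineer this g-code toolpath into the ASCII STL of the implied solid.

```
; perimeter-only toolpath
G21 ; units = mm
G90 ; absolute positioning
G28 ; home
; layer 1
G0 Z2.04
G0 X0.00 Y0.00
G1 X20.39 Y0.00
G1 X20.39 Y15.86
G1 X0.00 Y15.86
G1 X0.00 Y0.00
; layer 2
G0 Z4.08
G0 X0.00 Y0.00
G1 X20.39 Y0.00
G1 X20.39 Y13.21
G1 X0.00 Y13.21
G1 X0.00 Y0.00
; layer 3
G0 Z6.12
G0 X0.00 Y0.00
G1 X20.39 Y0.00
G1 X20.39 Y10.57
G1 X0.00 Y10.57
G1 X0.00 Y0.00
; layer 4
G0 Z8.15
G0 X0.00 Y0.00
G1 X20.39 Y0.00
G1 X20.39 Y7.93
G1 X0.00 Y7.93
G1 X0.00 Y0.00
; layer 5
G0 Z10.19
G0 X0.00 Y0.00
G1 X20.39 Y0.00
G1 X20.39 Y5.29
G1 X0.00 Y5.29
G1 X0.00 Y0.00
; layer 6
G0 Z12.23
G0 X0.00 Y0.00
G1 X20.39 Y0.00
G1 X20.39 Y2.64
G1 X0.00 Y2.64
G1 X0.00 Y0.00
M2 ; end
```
solid part
  facet normal 0.0000 0.0000 -1.0000
    outer loop
      vertex 20.39 18.50 0.00
      vertex 20.39 0.00 0.00
      vertex 0.00 0.00 0.00
    endloop
  endfacet
  facet normal 0.0000 0.0000 -1.0000
    outer loop
      vertex 0.00 18.50 0.00
      vertex 20.39 18.50 0.00
      vertex 0.00 0.00 0.00
    endloop
  endfacet
  facet normal 0.0000 -1.0000 0.0000
    outer loop
      vertex 0.00 0.00 0.00
      vertex 20.39 0.00 0.00
      vertex 20.39 0.00 14.27
    endloop
  endfacet
  facet normal 0.0000 -1.0000 0.0000
    outer loop
      vertex 0.00 0.00 0.00
      vertex 20.39 0.00 14.27
      vertex 0.00 0.00 14.27
    endloop
  endfacet
  facet normal 0.0000 0.6108 0.7918
    outer loop
      vertex 0.00 0.00 14.27
      vertex 20.39 0.00 14.27
      vertex 20.39 18.50 0.00
    endloop
  endfacet
  facet normal 0.0000 0.6108 0.7918
    outer loop
      vertex 0.00 0.00 14.27
      vertex 20.39 18.50 0.00
      vertex 0.00 18.50 0.00
    endloop
  endfacet
  facet normal -1.0000 0.0000 0.0000
    outer loop
      vertex 0.00 0.00 14.27
      vertex 0.00 18.50 0.00
      vertex 0.00 0.00 0.00
    endloop
  endfacet
  facet normal 1.0000 0.0000 0.0000
    outer loop
      vertex 20.39 0.00 0.00
      vertex 20.39 18.50 0.00
      vertex 20.39 0.00 14.27
    endloop
  endfacet
endsolid part

The G0 Z moves step by Δz≈2.04 mm. The G1 loops shrink linearly with z, so the solid tapers from its base footprint up to z≈14.3. Closing with a flat bottom cap and the tapered top and triangulating gives 8 facets — a wedge (ramp): 20.4 × 18.5 mm base, rising to 14.3 mm along the y=0 edge and sloping linearly to z=0 at y=18.5.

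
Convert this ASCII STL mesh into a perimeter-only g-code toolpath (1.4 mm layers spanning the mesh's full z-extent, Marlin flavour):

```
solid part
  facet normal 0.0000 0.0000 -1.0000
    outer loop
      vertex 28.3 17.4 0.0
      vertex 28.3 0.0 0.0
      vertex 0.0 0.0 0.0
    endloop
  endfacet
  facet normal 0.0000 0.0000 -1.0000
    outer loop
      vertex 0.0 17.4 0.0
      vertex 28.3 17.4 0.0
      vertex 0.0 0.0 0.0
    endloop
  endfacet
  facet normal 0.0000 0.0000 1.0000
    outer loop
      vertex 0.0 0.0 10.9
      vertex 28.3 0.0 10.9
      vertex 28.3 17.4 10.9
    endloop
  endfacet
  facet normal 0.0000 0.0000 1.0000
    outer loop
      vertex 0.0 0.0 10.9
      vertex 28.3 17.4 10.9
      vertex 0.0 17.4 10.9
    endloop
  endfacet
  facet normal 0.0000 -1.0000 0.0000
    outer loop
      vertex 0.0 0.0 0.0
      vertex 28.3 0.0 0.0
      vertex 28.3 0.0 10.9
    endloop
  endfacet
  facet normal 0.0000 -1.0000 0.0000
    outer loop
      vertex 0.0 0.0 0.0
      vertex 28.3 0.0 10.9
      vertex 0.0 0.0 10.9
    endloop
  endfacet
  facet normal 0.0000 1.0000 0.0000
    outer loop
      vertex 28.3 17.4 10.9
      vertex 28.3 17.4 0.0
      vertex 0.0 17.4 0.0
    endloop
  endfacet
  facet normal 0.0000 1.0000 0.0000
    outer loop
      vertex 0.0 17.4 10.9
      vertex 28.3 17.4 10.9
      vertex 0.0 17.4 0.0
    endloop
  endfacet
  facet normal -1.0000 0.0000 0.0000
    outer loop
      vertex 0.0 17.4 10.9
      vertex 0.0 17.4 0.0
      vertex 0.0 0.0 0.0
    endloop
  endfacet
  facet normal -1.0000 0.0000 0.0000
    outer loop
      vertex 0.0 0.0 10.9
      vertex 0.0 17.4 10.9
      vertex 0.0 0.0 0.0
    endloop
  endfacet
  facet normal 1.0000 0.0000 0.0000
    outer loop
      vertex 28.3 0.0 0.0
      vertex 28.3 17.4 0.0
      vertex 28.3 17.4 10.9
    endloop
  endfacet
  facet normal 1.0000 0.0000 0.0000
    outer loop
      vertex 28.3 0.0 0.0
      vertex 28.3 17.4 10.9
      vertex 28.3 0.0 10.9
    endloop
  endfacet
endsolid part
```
; perimeter-only toolpath
G21 ; units = mm
G90 ; absolute positioning
G28 ; home
; layer 1
G0 Z1.4
G0 X0.0 Y0.0
G1 X28.3 Y0.0
G1 X28.3 Y17.4
G1 X0.0 Y17.4
G1 X0.0 Y0.0
; layer 2
G0 Z2.7
G0 X0.0 Y0.0
G1 X28.3 Y0.0
G1 X28.3 Y17.4
G1 X0.0 Y17.4
G1 X0.0 Y0.0
; layer 3
G0 Z4.1
G0 X0.0 Y0.0
G1 X28.3 Y0.0
G1 X28.3 Y17.4
G1 X0.0 Y17.4
G1 X0.0 Y0.0
; layer 4
G0 Z5.5
G0 X0.0 Y0.0
G1 X28.3 Y0.0
G1 X28.3 Y17.4
G1 X0.0 Y17.4
G1 X0.0 Y0.0
; layer 5
G0 Z6.8
G0 X0.0 Y0.0
G1 X28.3 Y0.0
G1 X28.3 Y17.4
G1 X0.0 Y17.4
G1 X0.0 Y0.0
; layer 6
G0 Z8.2
G0 X0.0 Y0.0
G1 X28.3 Y0.0
G1 X28.3 Y17.4
G1 X0.0 Y17.4
G1 X0.0 Y0.0
; layer 7
G0 Z9.5
G0 X0.0 Y0.0
G1 X28.3 Y0.0
G1 X28.3 Y17.4
G1 X0.0 Y17.4
G1 X0.0 Y0.0
; layer 8
G0 Z10.9
G0 X0.0 Y0.0
G1 X28.3 Y0.0
G1 X28.3 Y17.4
G1 X0.0 Y17.4
G1 X0.0 Y0.0
M2 ; end

The solid is a rectangular box, roughly 28.3 × 17.4 mm footprint and 10.9 mm tall. Slicing at Δz = 1.4 mm — 8 equal slices spanning the solid's height, so layer i sits at z = i·h/8 — gives 8 non-empty perimeters. Each is a 4-segment closed polygon; G0 lifts to the layer z and rapids to the start vertex, then G1 traces the edges.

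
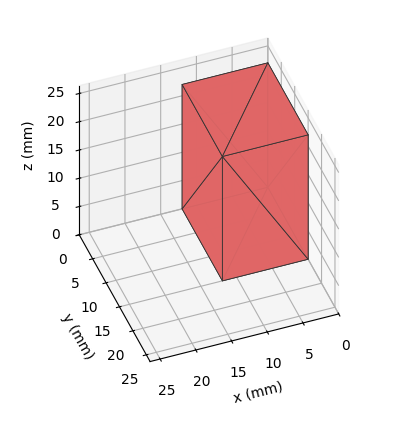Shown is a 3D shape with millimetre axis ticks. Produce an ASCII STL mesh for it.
Reading the render: the shape is a rectangular box, roughly 12 × 15 mm footprint and 22 mm tall (dimensions read to the nearest mm from the axis ticks). For the STL, each face is triangulated and given an outward normal.

solid part
  facet normal 0.0000 0.0000 -1.0000
    outer loop
      vertex 12.000 15.000 0.000
      vertex 12.000 0.000 0.000
      vertex 0.000 0.000 0.000
    endloop
  endfacet
  facet normal 0.0000 0.0000 -1.0000
    outer loop
      vertex 0.000 15.000 0.000
      vertex 12.000 15.000 0.000
      vertex 0.000 0.000 0.000
    endloop
  endfacet
  facet normal 0.0000 0.0000 1.0000
    outer loop
      vertex 0.000 0.000 22.000
      vertex 12.000 0.000 22.000
      vertex 12.000 15.000 22.000
    endloop
  endfacet
  facet normal 0.0000 0.0000 1.0000
    outer loop
      vertex 0.000 0.000 22.000
      vertex 12.000 15.000 22.000
      vertex 0.000 15.000 22.000
    endloop
  endfacet
  facet normal 0.0000 -1.0000 0.0000
    outer loop
      vertex 0.000 0.000 0.000
      vertex 12.000 0.000 0.000
      vertex 12.000 0.000 22.000
    endloop
  endfacet
  facet normal 0.0000 -1.0000 0.0000
    outer loop
      vertex 0.000 0.000 0.000
      vertex 12.000 0.000 22.000
      vertex 0.000 0.000 22.000
    endloop
  endfacet
  facet normal 0.0000 1.0000 0.0000
    outer loop
      vertex 12.000 15.000 22.000
      vertex 12.000 15.000 0.000
      vertex 0.000 15.000 0.000
    endloop
  endfacet
  facet normal 0.0000 1.0000 0.0000
    outer loop
      vertex 0.000 15.000 22.000
      vertex 12.000 15.000 22.000
      vertex 0.000 15.000 0.000
    endloop
  endfacet
  facet normal -1.0000 0.0000 0.0000
    outer loop
      vertex 0.000 15.000 22.000
      vertex 0.000 15.000 0.000
      vertex 0.000 0.000 0.000
    endloop
  endfacet
  facet normal -1.0000 0.0000 0.0000
    outer loop
      vertex 0.000 0.000 22.000
      vertex 0.000 15.000 22.000
      vertex 0.000 0.000 0.000
    endloop
  endfacet
  facet normal 1.0000 0.0000 0.0000
    outer loop
      vertex 12.000 0.000 0.000
      vertex 12.000 15.000 0.000
      vertex 12.000 15.000 22.000
    endloop
  endfacet
  facet normal 1.0000 0.0000 0.0000
    outer loop
      vertex 12.000 0.000 0.000
      vertex 12.000 15.000 22.000
      vertex 12.000 0.000 22.000
    endloop
  endfacet
endsolid part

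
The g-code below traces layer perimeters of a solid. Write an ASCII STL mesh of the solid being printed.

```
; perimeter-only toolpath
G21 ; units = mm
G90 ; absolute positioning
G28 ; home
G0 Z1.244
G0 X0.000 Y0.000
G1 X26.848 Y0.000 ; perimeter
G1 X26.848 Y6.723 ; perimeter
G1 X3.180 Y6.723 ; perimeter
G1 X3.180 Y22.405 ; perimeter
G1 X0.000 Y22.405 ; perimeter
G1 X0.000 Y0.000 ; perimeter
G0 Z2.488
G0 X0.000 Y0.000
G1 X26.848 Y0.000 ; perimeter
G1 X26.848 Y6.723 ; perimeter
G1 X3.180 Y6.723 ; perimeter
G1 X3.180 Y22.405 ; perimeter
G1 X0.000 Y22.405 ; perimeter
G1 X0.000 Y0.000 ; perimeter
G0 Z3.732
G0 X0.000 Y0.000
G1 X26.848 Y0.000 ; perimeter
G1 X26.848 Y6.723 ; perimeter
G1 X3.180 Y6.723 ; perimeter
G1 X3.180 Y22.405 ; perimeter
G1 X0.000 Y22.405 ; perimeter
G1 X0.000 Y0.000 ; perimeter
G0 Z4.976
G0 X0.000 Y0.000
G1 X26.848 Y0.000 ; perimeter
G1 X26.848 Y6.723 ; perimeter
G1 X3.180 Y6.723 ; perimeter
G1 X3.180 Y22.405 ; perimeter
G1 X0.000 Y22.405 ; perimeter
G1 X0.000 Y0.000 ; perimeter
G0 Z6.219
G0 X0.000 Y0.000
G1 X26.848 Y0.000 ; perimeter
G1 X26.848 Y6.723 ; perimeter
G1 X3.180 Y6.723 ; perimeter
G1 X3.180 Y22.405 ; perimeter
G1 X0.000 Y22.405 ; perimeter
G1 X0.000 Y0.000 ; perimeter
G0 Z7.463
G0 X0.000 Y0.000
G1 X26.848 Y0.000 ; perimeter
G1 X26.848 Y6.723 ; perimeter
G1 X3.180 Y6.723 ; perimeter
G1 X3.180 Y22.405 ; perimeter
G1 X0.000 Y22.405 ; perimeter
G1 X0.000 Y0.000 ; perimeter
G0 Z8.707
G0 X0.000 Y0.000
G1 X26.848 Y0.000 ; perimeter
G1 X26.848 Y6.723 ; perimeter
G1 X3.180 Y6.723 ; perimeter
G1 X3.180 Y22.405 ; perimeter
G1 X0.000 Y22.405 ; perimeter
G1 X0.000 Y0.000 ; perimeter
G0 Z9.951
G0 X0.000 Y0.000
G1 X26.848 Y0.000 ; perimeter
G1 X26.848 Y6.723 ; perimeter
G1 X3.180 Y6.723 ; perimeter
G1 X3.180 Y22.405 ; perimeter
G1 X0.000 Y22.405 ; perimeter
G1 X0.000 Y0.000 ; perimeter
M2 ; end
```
solid part
  facet normal 0.0000 0.0000 -1.0000
    outer loop
      vertex 26.848 6.723 0.000
      vertex 26.848 0.000 0.000
      vertex 0.000 0.000 0.000
    endloop
  endfacet
  facet normal 0.0000 0.0000 -1.0000
    outer loop
      vertex 3.180 6.723 0.000
      vertex 26.848 6.723 0.000
      vertex 0.000 0.000 0.000
    endloop
  endfacet
  facet normal 0.0000 0.0000 -1.0000
    outer loop
      vertex 3.180 22.405 0.000
      vertex 3.180 6.723 0.000
      vertex 0.000 0.000 0.000
    endloop
  endfacet
  facet normal 0.0000 0.0000 -1.0000
    outer loop
      vertex 0.000 22.405 0.000
      vertex 3.180 22.405 0.000
      vertex 0.000 0.000 0.000
    endloop
  endfacet
  facet normal 0.0000 0.0000 1.0000
    outer loop
      vertex 0.000 0.000 9.951
      vertex 26.848 0.000 9.951
      vertex 26.848 6.723 9.951
    endloop
  endfacet
  facet normal 0.0000 0.0000 1.0000
    outer loop
      vertex 0.000 0.000 9.951
      vertex 26.848 6.723 9.951
      vertex 3.180 6.723 9.951
    endloop
  endfacet
  facet normal 0.0000 0.0000 1.0000
    outer loop
      vertex 0.000 0.000 9.951
      vertex 3.180 6.723 9.951
      vertex 3.180 22.405 9.951
    endloop
  endfacet
  facet normal 0.0000 0.0000 1.0000
    outer loop
      vertex 0.000 0.000 9.951
      vertex 3.180 22.405 9.951
      vertex 0.000 22.405 9.951
    endloop
  endfacet
  facet normal 0.0000 -1.0000 0.0000
    outer loop
      vertex 0.000 0.000 0.000
      vertex 26.848 0.000 0.000
      vertex 26.848 0.000 9.951
    endloop
  endfacet
  facet normal 0.0000 -1.0000 0.0000
    outer loop
      vertex 0.000 0.000 0.000
      vertex 26.848 0.000 9.951
      vertex 0.000 0.000 9.951
    endloop
  endfacet
  facet normal 1.0000 0.0000 0.0000
    outer loop
      vertex 26.848 0.000 0.000
      vertex 26.848 6.723 0.000
      vertex 26.848 6.723 9.951
    endloop
  endfacet
  facet normal 1.0000 0.0000 0.0000
    outer loop
      vertex 26.848 0.000 0.000
      vertex 26.848 6.723 9.951
      vertex 26.848 0.000 9.951
    endloop
  endfacet
  facet normal 0.0000 1.0000 0.0000
    outer loop
      vertex 26.848 6.723 0.000
      vertex 3.180 6.723 0.000
      vertex 3.180 6.723 9.951
    endloop
  endfacet
  facet normal 0.0000 1.0000 0.0000
    outer loop
      vertex 26.848 6.723 0.000
      vertex 3.180 6.723 9.951
      vertex 26.848 6.723 9.951
    endloop
  endfacet
  facet normal 1.0000 0.0000 0.0000
    outer loop
      vertex 3.180 6.723 0.000
      vertex 3.180 22.405 0.000
      vertex 3.180 22.405 9.951
    endloop
  endfacet
  facet normal 1.0000 0.0000 0.0000
    outer loop
      vertex 3.180 6.723 0.000
      vertex 3.180 22.405 9.951
      vertex 3.180 6.723 9.951
    endloop
  endfacet
  facet normal 0.0000 1.0000 0.0000
    outer loop
      vertex 3.180 22.405 0.000
      vertex 0.000 22.405 0.000
      vertex 0.000 22.405 9.951
    endloop
  endfacet
  facet normal 0.0000 1.0000 0.0000
    outer loop
      vertex 3.180 22.405 0.000
      vertex 0.000 22.405 9.951
      vertex 3.180 22.405 9.951
    endloop
  endfacet
  facet normal -1.0000 0.0000 0.0000
    outer loop
      vertex 0.000 22.405 0.000
      vertex 0.000 0.000 0.000
      vertex 0.000 0.000 9.951
    endloop
  endfacet
  facet normal -1.0000 0.0000 0.0000
    outer loop
      vertex 0.000 22.405 0.000
      vertex 0.000 0.000 9.951
      vertex 0.000 22.405 9.951
    endloop
  endfacet
endsolid part

The G0 Z moves step by Δz≈1.244 mm. Every layer's G1 loop is the same polygon, so the solid is a straight extrusion of it from z=0 to z≈9.95. Closing with flat bottom and top caps and triangulating gives 20 facets — an L-shaped prism: outer 26.8 × 22.4 mm, arm thicknesses ≈ 6.72 mm (horizontal) and 3.18 mm (vertical), extruded 9.95 mm in z.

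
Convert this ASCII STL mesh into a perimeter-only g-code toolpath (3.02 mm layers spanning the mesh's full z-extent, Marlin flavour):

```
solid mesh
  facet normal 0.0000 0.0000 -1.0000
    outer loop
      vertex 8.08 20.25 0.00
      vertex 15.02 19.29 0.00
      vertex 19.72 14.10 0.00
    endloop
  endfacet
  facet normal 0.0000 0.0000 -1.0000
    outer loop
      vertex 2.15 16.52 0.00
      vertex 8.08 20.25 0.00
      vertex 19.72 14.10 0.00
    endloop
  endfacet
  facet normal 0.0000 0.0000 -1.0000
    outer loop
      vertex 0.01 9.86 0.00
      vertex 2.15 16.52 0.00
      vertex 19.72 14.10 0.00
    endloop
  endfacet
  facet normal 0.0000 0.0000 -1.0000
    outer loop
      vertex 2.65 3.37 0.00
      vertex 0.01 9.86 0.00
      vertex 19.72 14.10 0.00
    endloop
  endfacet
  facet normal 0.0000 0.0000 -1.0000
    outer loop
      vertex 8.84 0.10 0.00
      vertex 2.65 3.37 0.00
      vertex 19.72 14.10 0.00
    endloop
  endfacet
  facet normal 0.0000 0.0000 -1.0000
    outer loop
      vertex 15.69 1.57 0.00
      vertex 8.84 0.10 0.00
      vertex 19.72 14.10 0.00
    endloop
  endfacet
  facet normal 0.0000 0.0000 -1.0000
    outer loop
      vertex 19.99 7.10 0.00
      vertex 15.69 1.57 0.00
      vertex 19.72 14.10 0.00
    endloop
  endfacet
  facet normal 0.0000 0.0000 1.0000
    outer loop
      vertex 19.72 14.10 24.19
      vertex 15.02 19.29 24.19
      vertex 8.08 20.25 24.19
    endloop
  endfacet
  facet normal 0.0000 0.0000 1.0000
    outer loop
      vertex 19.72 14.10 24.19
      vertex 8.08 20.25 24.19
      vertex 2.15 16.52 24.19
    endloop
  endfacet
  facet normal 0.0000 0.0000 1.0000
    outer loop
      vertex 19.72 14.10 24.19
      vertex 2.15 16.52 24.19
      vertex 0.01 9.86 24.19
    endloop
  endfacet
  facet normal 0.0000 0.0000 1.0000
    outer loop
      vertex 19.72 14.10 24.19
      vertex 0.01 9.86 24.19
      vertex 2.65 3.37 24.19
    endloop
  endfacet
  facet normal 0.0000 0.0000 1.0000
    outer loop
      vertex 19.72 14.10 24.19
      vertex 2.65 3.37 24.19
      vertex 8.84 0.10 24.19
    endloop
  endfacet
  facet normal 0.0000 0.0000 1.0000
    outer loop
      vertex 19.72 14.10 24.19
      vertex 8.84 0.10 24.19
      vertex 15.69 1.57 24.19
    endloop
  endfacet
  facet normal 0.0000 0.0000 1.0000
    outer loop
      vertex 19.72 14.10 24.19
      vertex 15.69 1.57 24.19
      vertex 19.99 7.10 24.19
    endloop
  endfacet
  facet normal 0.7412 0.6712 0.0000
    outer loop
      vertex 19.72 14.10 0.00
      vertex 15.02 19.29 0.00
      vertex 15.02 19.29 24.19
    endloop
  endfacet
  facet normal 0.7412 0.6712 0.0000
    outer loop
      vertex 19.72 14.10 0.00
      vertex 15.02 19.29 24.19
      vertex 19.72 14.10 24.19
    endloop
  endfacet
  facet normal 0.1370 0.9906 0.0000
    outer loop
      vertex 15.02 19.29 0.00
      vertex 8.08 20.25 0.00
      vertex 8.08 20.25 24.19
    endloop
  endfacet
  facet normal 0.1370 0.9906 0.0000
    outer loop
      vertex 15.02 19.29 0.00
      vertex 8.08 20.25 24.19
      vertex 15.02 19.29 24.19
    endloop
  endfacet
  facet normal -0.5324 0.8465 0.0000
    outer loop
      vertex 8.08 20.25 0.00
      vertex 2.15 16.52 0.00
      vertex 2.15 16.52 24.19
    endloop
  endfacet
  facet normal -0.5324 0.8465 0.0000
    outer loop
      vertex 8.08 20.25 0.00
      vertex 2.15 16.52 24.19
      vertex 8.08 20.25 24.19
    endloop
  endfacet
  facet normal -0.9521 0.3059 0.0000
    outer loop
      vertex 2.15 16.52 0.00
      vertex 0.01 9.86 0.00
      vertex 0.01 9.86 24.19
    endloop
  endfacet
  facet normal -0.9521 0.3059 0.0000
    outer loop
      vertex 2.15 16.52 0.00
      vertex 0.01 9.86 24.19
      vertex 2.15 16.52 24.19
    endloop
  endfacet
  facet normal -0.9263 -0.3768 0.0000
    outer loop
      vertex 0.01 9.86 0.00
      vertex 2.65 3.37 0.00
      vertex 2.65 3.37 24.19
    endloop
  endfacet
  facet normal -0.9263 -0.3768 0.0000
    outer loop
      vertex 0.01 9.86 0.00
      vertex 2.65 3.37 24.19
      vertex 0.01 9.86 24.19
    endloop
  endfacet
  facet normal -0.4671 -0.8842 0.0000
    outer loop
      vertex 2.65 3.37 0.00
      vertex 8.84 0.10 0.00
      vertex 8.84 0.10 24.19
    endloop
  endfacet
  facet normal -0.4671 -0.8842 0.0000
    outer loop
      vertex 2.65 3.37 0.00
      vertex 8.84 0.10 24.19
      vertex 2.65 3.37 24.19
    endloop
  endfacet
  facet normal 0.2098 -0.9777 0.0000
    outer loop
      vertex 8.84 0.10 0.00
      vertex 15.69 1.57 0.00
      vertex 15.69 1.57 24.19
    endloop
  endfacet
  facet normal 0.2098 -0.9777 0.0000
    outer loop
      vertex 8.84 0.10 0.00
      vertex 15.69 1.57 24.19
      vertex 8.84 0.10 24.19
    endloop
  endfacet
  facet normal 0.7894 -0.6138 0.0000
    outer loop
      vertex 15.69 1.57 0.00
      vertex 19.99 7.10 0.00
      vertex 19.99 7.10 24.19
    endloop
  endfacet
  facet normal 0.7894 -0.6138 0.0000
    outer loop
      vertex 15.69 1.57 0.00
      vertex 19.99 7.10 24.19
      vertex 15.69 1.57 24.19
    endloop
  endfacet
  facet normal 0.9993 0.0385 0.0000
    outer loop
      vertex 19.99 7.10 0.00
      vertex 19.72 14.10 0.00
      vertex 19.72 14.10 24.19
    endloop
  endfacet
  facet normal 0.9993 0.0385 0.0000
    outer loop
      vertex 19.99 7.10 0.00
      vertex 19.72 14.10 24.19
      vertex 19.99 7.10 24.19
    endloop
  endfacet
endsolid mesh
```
; perimeter-only toolpath
G21 ; units = mm
G90 ; absolute positioning
G28 ; home
; layer 1
G0 Z3.02
G0 X19.72 Y14.10
G1 X15.02 Y19.29
G1 X8.08 Y20.25
G1 X2.15 Y16.52
G1 X0.01 Y9.86
G1 X2.65 Y3.37
G1 X8.84 Y0.10
G1 X15.69 Y1.57
G1 X19.99 Y7.10
G1 X19.72 Y14.10
; layer 2
G0 Z6.05
G0 X19.72 Y14.10
G1 X15.02 Y19.29
G1 X8.08 Y20.25
G1 X2.15 Y16.52
G1 X0.01 Y9.86
G1 X2.65 Y3.37
G1 X8.84 Y0.10
G1 X15.69 Y1.57
G1 X19.99 Y7.10
G1 X19.72 Y14.10
; layer 3
G0 Z9.07
G0 X19.72 Y14.10
G1 X15.02 Y19.29
G1 X8.08 Y20.25
G1 X2.15 Y16.52
G1 X0.01 Y9.86
G1 X2.65 Y3.37
G1 X8.84 Y0.10
G1 X15.69 Y1.57
G1 X19.99 Y7.10
G1 X19.72 Y14.10
; layer 4
G0 Z12.10
G0 X19.72 Y14.10
G1 X15.02 Y19.29
G1 X8.08 Y20.25
G1 X2.15 Y16.52
G1 X0.01 Y9.86
G1 X2.65 Y3.37
G1 X8.84 Y0.10
G1 X15.69 Y1.57
G1 X19.99 Y7.10
G1 X19.72 Y14.10
; layer 5
G0 Z15.12
G0 X19.72 Y14.10
G1 X15.02 Y19.29
G1 X8.08 Y20.25
G1 X2.15 Y16.52
G1 X0.01 Y9.86
G1 X2.65 Y3.37
G1 X8.84 Y0.10
G1 X15.69 Y1.57
G1 X19.99 Y7.10
G1 X19.72 Y14.10
; layer 6
G0 Z18.14
G0 X19.72 Y14.10
G1 X15.02 Y19.29
G1 X8.08 Y20.25
G1 X2.15 Y16.52
G1 X0.01 Y9.86
G1 X2.65 Y3.37
G1 X8.84 Y0.10
G1 X15.69 Y1.57
G1 X19.99 Y7.10
G1 X19.72 Y14.10
; layer 7
G0 Z21.17
G0 X19.72 Y14.10
G1 X15.02 Y19.29
G1 X8.08 Y20.25
G1 X2.15 Y16.52
G1 X0.01 Y9.86
G1 X2.65 Y3.37
G1 X8.84 Y0.10
G1 X15.69 Y1.57
G1 X19.99 Y7.10
G1 X19.72 Y14.10
; layer 8
G0 Z24.19
G0 X19.72 Y14.10
G1 X15.02 Y19.29
G1 X8.08 Y20.25
G1 X2.15 Y16.52
G1 X0.01 Y9.86
G1 X2.65 Y3.37
G1 X8.84 Y0.10
G1 X15.69 Y1.57
G1 X19.99 Y7.10
G1 X19.72 Y14.10
M2 ; end

The solid is a regular 9-sided prism (a cylinder approximated with 9 flat sides), circumscribed radius ≈ 10.2 mm, height ≈ 24.2 mm. Slicing at Δz = 3.02 mm — 8 equal slices spanning the solid's height, so layer i sits at z = i·h/8 — gives 8 non-empty perimeters. Each is a 9-segment closed polygon; G0 lifts to the layer z and rapids to the start vertex, then G1 traces the edges.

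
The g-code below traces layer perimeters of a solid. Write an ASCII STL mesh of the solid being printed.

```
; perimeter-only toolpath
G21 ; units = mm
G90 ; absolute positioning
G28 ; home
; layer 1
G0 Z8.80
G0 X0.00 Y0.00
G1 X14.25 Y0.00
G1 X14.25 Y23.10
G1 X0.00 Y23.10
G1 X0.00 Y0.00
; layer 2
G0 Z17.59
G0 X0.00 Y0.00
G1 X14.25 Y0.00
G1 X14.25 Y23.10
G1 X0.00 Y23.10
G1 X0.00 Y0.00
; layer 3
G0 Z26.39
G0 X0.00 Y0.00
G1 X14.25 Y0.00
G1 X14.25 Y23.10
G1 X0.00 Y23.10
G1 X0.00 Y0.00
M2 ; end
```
solid part
  facet normal 0.0000 0.0000 -1.0000
    outer loop
      vertex 14.25 23.10 0.00
      vertex 14.25 0.00 0.00
      vertex 0.00 0.00 0.00
    endloop
  endfacet
  facet normal 0.0000 0.0000 -1.0000
    outer loop
      vertex 0.00 23.10 0.00
      vertex 14.25 23.10 0.00
      vertex 0.00 0.00 0.00
    endloop
  endfacet
  facet normal 0.0000 0.0000 1.0000
    outer loop
      vertex 0.00 0.00 26.39
      vertex 14.25 0.00 26.39
      vertex 14.25 23.10 26.39
    endloop
  endfacet
  facet normal 0.0000 0.0000 1.0000
    outer loop
      vertex 0.00 0.00 26.39
      vertex 14.25 23.10 26.39
      vertex 0.00 23.10 26.39
    endloop
  endfacet
  facet normal 0.0000 -1.0000 0.0000
    outer loop
      vertex 0.00 0.00 0.00
      vertex 14.25 0.00 0.00
      vertex 14.25 0.00 26.39
    endloop
  endfacet
  facet normal 0.0000 -1.0000 0.0000
    outer loop
      vertex 0.00 0.00 0.00
      vertex 14.25 0.00 26.39
      vertex 0.00 0.00 26.39
    endloop
  endfacet
  facet normal 0.0000 1.0000 0.0000
    outer loop
      vertex 14.25 23.10 26.39
      vertex 14.25 23.10 0.00
      vertex 0.00 23.10 0.00
    endloop
  endfacet
  facet normal 0.0000 1.0000 0.0000
    outer loop
      vertex 0.00 23.10 26.39
      vertex 14.25 23.10 26.39
      vertex 0.00 23.10 0.00
    endloop
  endfacet
  facet normal -1.0000 0.0000 0.0000
    outer loop
      vertex 0.00 23.10 26.39
      vertex 0.00 23.10 0.00
      vertex 0.00 0.00 0.00
    endloop
  endfacet
  facet normal -1.0000 0.0000 0.0000
    outer loop
      vertex 0.00 0.00 26.39
      vertex 0.00 23.10 26.39
      vertex 0.00 0.00 0.00
    endloop
  endfacet
  facet normal 1.0000 0.0000 0.0000
    outer loop
      vertex 14.25 0.00 0.00
      vertex 14.25 23.10 0.00
      vertex 14.25 23.10 26.39
    endloop
  endfacet
  facet normal 1.0000 0.0000 0.0000
    outer loop
      vertex 14.25 0.00 0.00
      vertex 14.25 23.10 26.39
      vertex 14.25 0.00 26.39
    endloop
  endfacet
endsolid part

The G0 Z moves step by Δz≈8.80 mm. Every layer's G1 loop is the same polygon, so the solid is a straight extrusion of it from z=0 to z≈26.4. Closing with flat bottom and top caps and triangulating gives 12 facets — a rectangular box, roughly 14.2 × 23.1 mm footprint and 26.4 mm tall.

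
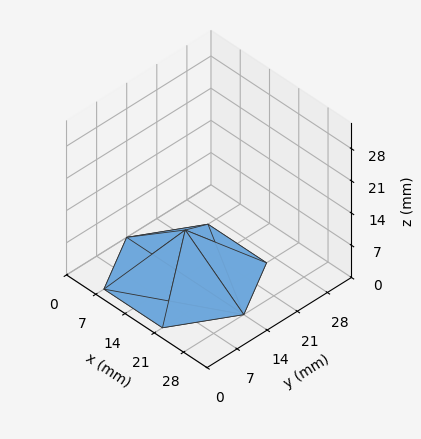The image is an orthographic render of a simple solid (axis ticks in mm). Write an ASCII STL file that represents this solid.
Reading the render: the shape is a regular 6-sided pyramid, base circumscribed radius ≈ 14 mm, apex at z ≈ 10 mm (dimensions read to the nearest mm from the axis ticks). For the STL, each face is triangulated and given an outward normal.

solid part
  facet normal 0.0000 0.0000 -1.0000
    outer loop
      vertex 7.0 26.1 0.0
      vertex 21.0 26.1 0.0
      vertex 28.0 14.0 0.0
    endloop
  endfacet
  facet normal 0.0000 0.0000 -1.0000
    outer loop
      vertex 0.0 14.0 0.0
      vertex 7.0 26.1 0.0
      vertex 28.0 14.0 0.0
    endloop
  endfacet
  facet normal 0.0000 0.0000 -1.0000
    outer loop
      vertex 7.0 1.9 0.0
      vertex 0.0 14.0 0.0
      vertex 28.0 14.0 0.0
    endloop
  endfacet
  facet normal 0.0000 0.0000 -1.0000
    outer loop
      vertex 21.0 1.9 0.0
      vertex 7.0 1.9 0.0
      vertex 28.0 14.0 0.0
    endloop
  endfacet
  facet normal 0.5509 0.3187 0.7713
    outer loop
      vertex 28.0 14.0 0.0
      vertex 21.0 26.1 0.0
      vertex 14.0 14.0 10.0
    endloop
  endfacet
  facet normal 0.0000 0.6370 0.7708
    outer loop
      vertex 21.0 26.1 0.0
      vertex 7.0 26.1 0.0
      vertex 14.0 14.0 10.0
    endloop
  endfacet
  facet normal -0.5509 0.3187 0.7713
    outer loop
      vertex 7.0 26.1 0.0
      vertex 0.0 14.0 0.0
      vertex 14.0 14.0 10.0
    endloop
  endfacet
  facet normal -0.5509 -0.3187 0.7713
    outer loop
      vertex 0.0 14.0 0.0
      vertex 7.0 1.9 0.0
      vertex 14.0 14.0 10.0
    endloop
  endfacet
  facet normal 0.0000 -0.6370 0.7708
    outer loop
      vertex 7.0 1.9 0.0
      vertex 21.0 1.9 0.0
      vertex 14.0 14.0 10.0
    endloop
  endfacet
  facet normal 0.5509 -0.3187 0.7713
    outer loop
      vertex 21.0 1.9 0.0
      vertex 28.0 14.0 0.0
      vertex 14.0 14.0 10.0
    endloop
  endfacet
endsolid part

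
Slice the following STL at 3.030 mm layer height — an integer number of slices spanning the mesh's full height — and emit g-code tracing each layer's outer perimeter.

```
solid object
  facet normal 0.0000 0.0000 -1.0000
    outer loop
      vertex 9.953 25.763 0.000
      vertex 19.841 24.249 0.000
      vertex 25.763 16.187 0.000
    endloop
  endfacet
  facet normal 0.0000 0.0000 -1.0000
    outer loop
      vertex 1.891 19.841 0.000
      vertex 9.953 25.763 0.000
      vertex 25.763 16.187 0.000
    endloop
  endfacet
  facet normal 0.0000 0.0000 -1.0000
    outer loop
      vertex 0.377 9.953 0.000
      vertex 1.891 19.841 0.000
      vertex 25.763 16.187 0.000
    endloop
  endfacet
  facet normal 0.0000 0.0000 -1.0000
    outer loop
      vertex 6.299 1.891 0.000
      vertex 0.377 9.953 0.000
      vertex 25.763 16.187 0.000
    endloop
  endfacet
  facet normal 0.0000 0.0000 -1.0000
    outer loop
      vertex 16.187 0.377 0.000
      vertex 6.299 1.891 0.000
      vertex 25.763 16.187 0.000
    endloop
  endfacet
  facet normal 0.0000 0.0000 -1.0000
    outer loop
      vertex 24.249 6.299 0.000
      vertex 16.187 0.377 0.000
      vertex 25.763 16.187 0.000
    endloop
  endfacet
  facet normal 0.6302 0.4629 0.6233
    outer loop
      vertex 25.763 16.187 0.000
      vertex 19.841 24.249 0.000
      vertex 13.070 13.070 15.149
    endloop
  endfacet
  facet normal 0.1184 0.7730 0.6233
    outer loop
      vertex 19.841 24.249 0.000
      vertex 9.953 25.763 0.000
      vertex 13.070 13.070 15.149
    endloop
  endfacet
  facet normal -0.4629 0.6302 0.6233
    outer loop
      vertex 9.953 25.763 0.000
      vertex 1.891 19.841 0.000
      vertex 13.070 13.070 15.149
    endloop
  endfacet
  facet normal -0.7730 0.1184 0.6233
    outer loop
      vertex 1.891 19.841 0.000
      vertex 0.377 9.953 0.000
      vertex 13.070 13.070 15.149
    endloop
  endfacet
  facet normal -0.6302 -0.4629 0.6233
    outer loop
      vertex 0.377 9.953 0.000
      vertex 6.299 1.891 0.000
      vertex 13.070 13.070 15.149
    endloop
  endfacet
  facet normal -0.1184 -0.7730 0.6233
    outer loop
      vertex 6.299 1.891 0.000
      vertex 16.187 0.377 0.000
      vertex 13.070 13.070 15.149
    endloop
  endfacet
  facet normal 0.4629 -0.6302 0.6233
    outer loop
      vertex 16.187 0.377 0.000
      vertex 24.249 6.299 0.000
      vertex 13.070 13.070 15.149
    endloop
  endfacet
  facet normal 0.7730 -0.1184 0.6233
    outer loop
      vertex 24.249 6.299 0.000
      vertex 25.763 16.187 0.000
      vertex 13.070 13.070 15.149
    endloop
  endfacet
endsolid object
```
; perimeter-only toolpath
G21 ; units = mm
G90 ; absolute positioning
G28 ; home
; layer 1
G0 Z3.030
G0 X23.224 Y15.564
G1 X18.487 Y22.013
G1 X10.576 Y23.224
G1 X4.127 Y18.487
G1 X2.916 Y10.576
G1 X7.653 Y4.127
G1 X15.564 Y2.916
G1 X22.013 Y7.653
G1 X23.224 Y15.564
; layer 2
G0 Z6.060
G0 X20.686 Y14.940
G1 X17.133 Y19.777
G1 X11.200 Y20.686
G1 X6.363 Y17.133
G1 X5.454 Y11.200
G1 X9.007 Y6.363
G1 X14.940 Y5.454
G1 X19.777 Y9.007
G1 X20.686 Y14.940
; layer 3
G0 Z9.089
G0 X18.147 Y14.317
G1 X15.778 Y17.542
G1 X11.823 Y18.147
G1 X8.598 Y15.778
G1 X7.993 Y11.823
G1 X10.362 Y8.598
G1 X14.317 Y7.993
G1 X17.542 Y10.362
G1 X18.147 Y14.317
; layer 4
G0 Z12.119
G0 X15.609 Y13.693
G1 X14.424 Y15.306
G1 X12.447 Y15.609
G1 X10.834 Y14.424
G1 X10.531 Y12.447
G1 X11.716 Y10.834
G1 X13.693 Y10.531
G1 X15.306 Y11.716
G1 X15.609 Y13.693
M2 ; end

The solid is a regular 8-sided pyramid, base circumscribed radius ≈ 13.1 mm, apex at z ≈ 15.1 mm. Slicing at Δz = 3.030 mm — 5 equal slices spanning the solid's height, so layer i sits at z = i·h/5 — gives 4 non-empty perimeters. Each is a 8-segment closed polygon; G0 lifts to the layer z and rapids to the start vertex, then G1 traces the edges. The cross-section shrinks linearly with z (the slice at the apex is degenerate and omitted).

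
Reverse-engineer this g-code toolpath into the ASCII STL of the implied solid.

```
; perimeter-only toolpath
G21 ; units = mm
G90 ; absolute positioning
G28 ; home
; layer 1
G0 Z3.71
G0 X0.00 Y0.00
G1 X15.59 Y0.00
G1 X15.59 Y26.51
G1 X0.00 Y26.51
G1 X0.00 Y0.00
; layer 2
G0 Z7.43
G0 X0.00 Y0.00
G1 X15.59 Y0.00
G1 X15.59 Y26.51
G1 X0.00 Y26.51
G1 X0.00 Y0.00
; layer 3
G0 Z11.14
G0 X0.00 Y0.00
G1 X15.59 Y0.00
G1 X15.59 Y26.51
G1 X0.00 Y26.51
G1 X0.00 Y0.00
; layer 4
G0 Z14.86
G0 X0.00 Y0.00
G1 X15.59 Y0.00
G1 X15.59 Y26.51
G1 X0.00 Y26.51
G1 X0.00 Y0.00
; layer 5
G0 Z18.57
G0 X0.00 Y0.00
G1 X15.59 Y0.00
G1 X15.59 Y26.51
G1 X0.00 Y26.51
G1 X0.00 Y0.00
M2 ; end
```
solid part
  facet normal 0.0000 0.0000 -1.0000
    outer loop
      vertex 15.59 26.51 0.00
      vertex 15.59 0.00 0.00
      vertex 0.00 0.00 0.00
    endloop
  endfacet
  facet normal 0.0000 0.0000 -1.0000
    outer loop
      vertex 0.00 26.51 0.00
      vertex 15.59 26.51 0.00
      vertex 0.00 0.00 0.00
    endloop
  endfacet
  facet normal 0.0000 0.0000 1.0000
    outer loop
      vertex 0.00 0.00 18.57
      vertex 15.59 0.00 18.57
      vertex 15.59 26.51 18.57
    endloop
  endfacet
  facet normal 0.0000 0.0000 1.0000
    outer loop
      vertex 0.00 0.00 18.57
      vertex 15.59 26.51 18.57
      vertex 0.00 26.51 18.57
    endloop
  endfacet
  facet normal 0.0000 -1.0000 0.0000
    outer loop
      vertex 0.00 0.00 0.00
      vertex 15.59 0.00 0.00
      vertex 15.59 0.00 18.57
    endloop
  endfacet
  facet normal 0.0000 -1.0000 0.0000
    outer loop
      vertex 0.00 0.00 0.00
      vertex 15.59 0.00 18.57
      vertex 0.00 0.00 18.57
    endloop
  endfacet
  facet normal 0.0000 1.0000 0.0000
    outer loop
      vertex 15.59 26.51 18.57
      vertex 15.59 26.51 0.00
      vertex 0.00 26.51 0.00
    endloop
  endfacet
  facet normal 0.0000 1.0000 0.0000
    outer loop
      vertex 0.00 26.51 18.57
      vertex 15.59 26.51 18.57
      vertex 0.00 26.51 0.00
    endloop
  endfacet
  facet normal -1.0000 0.0000 0.0000
    outer loop
      vertex 0.00 26.51 18.57
      vertex 0.00 26.51 0.00
      vertex 0.00 0.00 0.00
    endloop
  endfacet
  facet normal -1.0000 0.0000 0.0000
    outer loop
      vertex 0.00 0.00 18.57
      vertex 0.00 26.51 18.57
      vertex 0.00 0.00 0.00
    endloop
  endfacet
  facet normal 1.0000 0.0000 0.0000
    outer loop
      vertex 15.59 0.00 0.00
      vertex 15.59 26.51 0.00
      vertex 15.59 26.51 18.57
    endloop
  endfacet
  facet normal 1.0000 0.0000 0.0000
    outer loop
      vertex 15.59 0.00 0.00
      vertex 15.59 26.51 18.57
      vertex 15.59 0.00 18.57
    endloop
  endfacet
endsolid part

The G0 Z moves step by Δz≈3.71 mm. Every layer's G1 loop is the same polygon, so the solid is a straight extrusion of it from z=0 to z≈18.6. Closing with flat bottom and top caps and triangulating gives 12 facets — a rectangular box, roughly 15.6 × 26.5 mm footprint and 18.6 mm tall.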